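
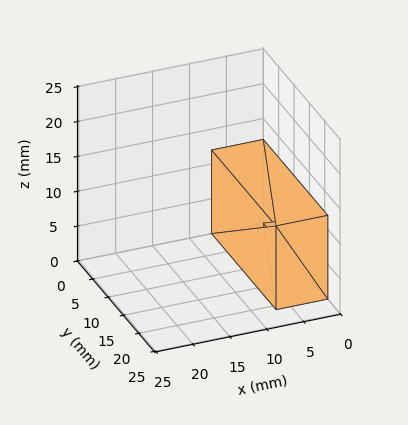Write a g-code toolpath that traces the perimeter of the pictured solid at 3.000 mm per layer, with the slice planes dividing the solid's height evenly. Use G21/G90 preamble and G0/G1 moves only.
Reading the render: the shape is a rectangular box, roughly 7 × 21 mm footprint and 12 mm tall (dimensions read to the nearest mm from the axis ticks). For the g-code, the solid's height is divided into equal slices at the stated Δz and each level perimeter traced with G1 moves after a G0 lift.

; perimeter-only toolpath
G21 ; units = mm
G90 ; absolute positioning
G28 ; home
; layer 1
G0 Z3.000
G0 X0.000 Y0.000
G1 X7.000 Y0.000
G1 X7.000 Y21.000
G1 X0.000 Y21.000
G1 X0.000 Y0.000
; layer 2
G0 Z6.000
G0 X0.000 Y0.000
G1 X7.000 Y0.000
G1 X7.000 Y21.000
G1 X0.000 Y21.000
G1 X0.000 Y0.000
; layer 3
G0 Z9.000
G0 X0.000 Y0.000
G1 X7.000 Y0.000
G1 X7.000 Y21.000
G1 X0.000 Y21.000
G1 X0.000 Y0.000
; layer 4
G0 Z12.000
G0 X0.000 Y0.000
G1 X7.000 Y0.000
G1 X7.000 Y21.000
G1 X0.000 Y21.000
G1 X0.000 Y0.000
M2 ; end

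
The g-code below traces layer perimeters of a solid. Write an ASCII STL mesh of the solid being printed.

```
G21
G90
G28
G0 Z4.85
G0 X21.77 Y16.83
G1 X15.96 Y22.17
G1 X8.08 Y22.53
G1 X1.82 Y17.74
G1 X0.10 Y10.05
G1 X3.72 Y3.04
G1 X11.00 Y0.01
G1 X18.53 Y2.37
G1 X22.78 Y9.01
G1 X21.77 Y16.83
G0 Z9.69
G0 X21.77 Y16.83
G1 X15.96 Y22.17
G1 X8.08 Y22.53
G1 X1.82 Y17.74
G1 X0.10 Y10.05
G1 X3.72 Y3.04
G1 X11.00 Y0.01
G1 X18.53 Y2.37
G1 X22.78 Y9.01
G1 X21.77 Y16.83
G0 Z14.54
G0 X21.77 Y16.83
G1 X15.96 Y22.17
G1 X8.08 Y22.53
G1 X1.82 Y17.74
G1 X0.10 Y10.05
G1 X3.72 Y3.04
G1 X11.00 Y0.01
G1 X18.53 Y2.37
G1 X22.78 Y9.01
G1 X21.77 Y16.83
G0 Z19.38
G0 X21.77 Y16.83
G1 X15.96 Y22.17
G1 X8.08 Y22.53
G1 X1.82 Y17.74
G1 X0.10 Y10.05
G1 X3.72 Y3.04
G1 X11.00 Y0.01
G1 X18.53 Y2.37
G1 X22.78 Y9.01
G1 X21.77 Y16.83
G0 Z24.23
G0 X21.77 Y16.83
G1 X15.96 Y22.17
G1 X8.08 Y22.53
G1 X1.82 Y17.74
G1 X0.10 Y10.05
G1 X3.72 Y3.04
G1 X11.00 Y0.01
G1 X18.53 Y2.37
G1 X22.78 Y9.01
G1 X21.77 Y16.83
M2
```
solid part
  facet normal 0.0000 0.0000 -1.0000
    outer loop
      vertex 8.08 22.53 0.00
      vertex 15.96 22.17 0.00
      vertex 21.77 16.83 0.00
    endloop
  endfacet
  facet normal 0.0000 0.0000 -1.0000
    outer loop
      vertex 1.82 17.74 0.00
      vertex 8.08 22.53 0.00
      vertex 21.77 16.83 0.00
    endloop
  endfacet
  facet normal 0.0000 0.0000 -1.0000
    outer loop
      vertex 0.10 10.05 0.00
      vertex 1.82 17.74 0.00
      vertex 21.77 16.83 0.00
    endloop
  endfacet
  facet normal 0.0000 0.0000 -1.0000
    outer loop
      vertex 3.72 3.04 0.00
      vertex 0.10 10.05 0.00
      vertex 21.77 16.83 0.00
    endloop
  endfacet
  facet normal 0.0000 0.0000 -1.0000
    outer loop
      vertex 11.00 0.01 0.00
      vertex 3.72 3.04 0.00
      vertex 21.77 16.83 0.00
    endloop
  endfacet
  facet normal 0.0000 0.0000 -1.0000
    outer loop
      vertex 18.53 2.37 0.00
      vertex 11.00 0.01 0.00
      vertex 21.77 16.83 0.00
    endloop
  endfacet
  facet normal 0.0000 0.0000 -1.0000
    outer loop
      vertex 22.78 9.01 0.00
      vertex 18.53 2.37 0.00
      vertex 21.77 16.83 0.00
    endloop
  endfacet
  facet normal 0.0000 0.0000 1.0000
    outer loop
      vertex 21.77 16.83 24.23
      vertex 15.96 22.17 24.23
      vertex 8.08 22.53 24.23
    endloop
  endfacet
  facet normal 0.0000 0.0000 1.0000
    outer loop
      vertex 21.77 16.83 24.23
      vertex 8.08 22.53 24.23
      vertex 1.82 17.74 24.23
    endloop
  endfacet
  facet normal 0.0000 0.0000 1.0000
    outer loop
      vertex 21.77 16.83 24.23
      vertex 1.82 17.74 24.23
      vertex 0.10 10.05 24.23
    endloop
  endfacet
  facet normal 0.0000 0.0000 1.0000
    outer loop
      vertex 21.77 16.83 24.23
      vertex 0.10 10.05 24.23
      vertex 3.72 3.04 24.23
    endloop
  endfacet
  facet normal 0.0000 0.0000 1.0000
    outer loop
      vertex 21.77 16.83 24.23
      vertex 3.72 3.04 24.23
      vertex 11.00 0.01 24.23
    endloop
  endfacet
  facet normal 0.0000 0.0000 1.0000
    outer loop
      vertex 21.77 16.83 24.23
      vertex 11.00 0.01 24.23
      vertex 18.53 2.37 24.23
    endloop
  endfacet
  facet normal 0.0000 0.0000 1.0000
    outer loop
      vertex 21.77 16.83 24.23
      vertex 18.53 2.37 24.23
      vertex 22.78 9.01 24.23
    endloop
  endfacet
  facet normal 0.6767 0.7363 0.0000
    outer loop
      vertex 21.77 16.83 0.00
      vertex 15.96 22.17 0.00
      vertex 15.96 22.17 24.23
    endloop
  endfacet
  facet normal 0.6767 0.7363 0.0000
    outer loop
      vertex 21.77 16.83 0.00
      vertex 15.96 22.17 24.23
      vertex 21.77 16.83 24.23
    endloop
  endfacet
  facet normal 0.0456 0.9990 0.0000
    outer loop
      vertex 15.96 22.17 0.00
      vertex 8.08 22.53 0.00
      vertex 8.08 22.53 24.23
    endloop
  endfacet
  facet normal 0.0456 0.9990 0.0000
    outer loop
      vertex 15.96 22.17 0.00
      vertex 8.08 22.53 24.23
      vertex 15.96 22.17 24.23
    endloop
  endfacet
  facet normal -0.6077 0.7942 0.0000
    outer loop
      vertex 8.08 22.53 0.00
      vertex 1.82 17.74 0.00
      vertex 1.82 17.74 24.23
    endloop
  endfacet
  facet normal -0.6077 0.7942 0.0000
    outer loop
      vertex 8.08 22.53 0.00
      vertex 1.82 17.74 24.23
      vertex 8.08 22.53 24.23
    endloop
  endfacet
  facet normal -0.9759 0.2183 0.0000
    outer loop
      vertex 1.82 17.74 0.00
      vertex 0.10 10.05 0.00
      vertex 0.10 10.05 24.23
    endloop
  endfacet
  facet normal -0.9759 0.2183 0.0000
    outer loop
      vertex 1.82 17.74 0.00
      vertex 0.10 10.05 24.23
      vertex 1.82 17.74 24.23
    endloop
  endfacet
  facet normal -0.8885 -0.4588 0.0000
    outer loop
      vertex 0.10 10.05 0.00
      vertex 3.72 3.04 0.00
      vertex 3.72 3.04 24.23
    endloop
  endfacet
  facet normal -0.8885 -0.4588 0.0000
    outer loop
      vertex 0.10 10.05 0.00
      vertex 3.72 3.04 24.23
      vertex 0.10 10.05 24.23
    endloop
  endfacet
  facet normal -0.3843 -0.9232 0.0000
    outer loop
      vertex 3.72 3.04 0.00
      vertex 11.00 0.01 0.00
      vertex 11.00 0.01 24.23
    endloop
  endfacet
  facet normal -0.3843 -0.9232 0.0000
    outer loop
      vertex 3.72 3.04 0.00
      vertex 11.00 0.01 24.23
      vertex 3.72 3.04 24.23
    endloop
  endfacet
  facet normal 0.2991 -0.9542 0.0000
    outer loop
      vertex 11.00 0.01 0.00
      vertex 18.53 2.37 0.00
      vertex 18.53 2.37 24.23
    endloop
  endfacet
  facet normal 0.2991 -0.9542 0.0000
    outer loop
      vertex 11.00 0.01 0.00
      vertex 18.53 2.37 24.23
      vertex 11.00 0.01 24.23
    endloop
  endfacet
  facet normal 0.8422 -0.5391 0.0000
    outer loop
      vertex 18.53 2.37 0.00
      vertex 22.78 9.01 0.00
      vertex 22.78 9.01 24.23
    endloop
  endfacet
  facet normal 0.8422 -0.5391 0.0000
    outer loop
      vertex 18.53 2.37 0.00
      vertex 22.78 9.01 24.23
      vertex 18.53 2.37 24.23
    endloop
  endfacet
  facet normal 0.9918 0.1281 0.0000
    outer loop
      vertex 22.78 9.01 0.00
      vertex 21.77 16.83 0.00
      vertex 21.77 16.83 24.23
    endloop
  endfacet
  facet normal 0.9918 0.1281 0.0000
    outer loop
      vertex 22.78 9.01 0.00
      vertex 21.77 16.83 24.23
      vertex 22.78 9.01 24.23
    endloop
  endfacet
endsolid part

The G0 Z moves step by Δz≈4.85 mm. Every layer's G1 loop is the same polygon, so the solid is a straight extrusion of it from z=0 to z≈24.2. Closing with flat bottom and top caps and triangulating gives 32 facets — a regular 9-sided prism (a cylinder approximated with 9 flat sides), circumscribed radius ≈ 11.5 mm, height ≈ 24.2 mm.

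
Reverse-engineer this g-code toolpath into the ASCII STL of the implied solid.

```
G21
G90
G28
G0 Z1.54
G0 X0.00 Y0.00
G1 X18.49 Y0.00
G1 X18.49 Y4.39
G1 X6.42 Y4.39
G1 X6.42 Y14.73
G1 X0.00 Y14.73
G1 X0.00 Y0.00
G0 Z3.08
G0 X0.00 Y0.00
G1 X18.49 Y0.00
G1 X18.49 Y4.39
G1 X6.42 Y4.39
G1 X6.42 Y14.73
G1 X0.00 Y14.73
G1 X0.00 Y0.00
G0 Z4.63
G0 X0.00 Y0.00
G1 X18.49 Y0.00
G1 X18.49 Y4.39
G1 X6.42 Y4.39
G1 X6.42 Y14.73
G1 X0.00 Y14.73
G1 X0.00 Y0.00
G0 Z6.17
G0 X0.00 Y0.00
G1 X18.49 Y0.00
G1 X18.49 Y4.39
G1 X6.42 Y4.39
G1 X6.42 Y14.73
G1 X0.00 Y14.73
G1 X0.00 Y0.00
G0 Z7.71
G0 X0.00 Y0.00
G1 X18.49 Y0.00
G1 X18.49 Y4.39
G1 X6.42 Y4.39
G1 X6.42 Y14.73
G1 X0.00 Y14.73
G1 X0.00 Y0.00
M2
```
solid part
  facet normal 0.0000 0.0000 -1.0000
    outer loop
      vertex 18.49 4.39 0.00
      vertex 18.49 0.00 0.00
      vertex 0.00 0.00 0.00
    endloop
  endfacet
  facet normal 0.0000 0.0000 -1.0000
    outer loop
      vertex 6.42 4.39 0.00
      vertex 18.49 4.39 0.00
      vertex 0.00 0.00 0.00
    endloop
  endfacet
  facet normal 0.0000 0.0000 -1.0000
    outer loop
      vertex 6.42 14.73 0.00
      vertex 6.42 4.39 0.00
      vertex 0.00 0.00 0.00
    endloop
  endfacet
  facet normal 0.0000 0.0000 -1.0000
    outer loop
      vertex 0.00 14.73 0.00
      vertex 6.42 14.73 0.00
      vertex 0.00 0.00 0.00
    endloop
  endfacet
  facet normal 0.0000 0.0000 1.0000
    outer loop
      vertex 0.00 0.00 7.71
      vertex 18.49 0.00 7.71
      vertex 18.49 4.39 7.71
    endloop
  endfacet
  facet normal 0.0000 0.0000 1.0000
    outer loop
      vertex 0.00 0.00 7.71
      vertex 18.49 4.39 7.71
      vertex 6.42 4.39 7.71
    endloop
  endfacet
  facet normal 0.0000 0.0000 1.0000
    outer loop
      vertex 0.00 0.00 7.71
      vertex 6.42 4.39 7.71
      vertex 6.42 14.73 7.71
    endloop
  endfacet
  facet normal 0.0000 0.0000 1.0000
    outer loop
      vertex 0.00 0.00 7.71
      vertex 6.42 14.73 7.71
      vertex 0.00 14.73 7.71
    endloop
  endfacet
  facet normal 0.0000 -1.0000 0.0000
    outer loop
      vertex 0.00 0.00 0.00
      vertex 18.49 0.00 0.00
      vertex 18.49 0.00 7.71
    endloop
  endfacet
  facet normal 0.0000 -1.0000 0.0000
    outer loop
      vertex 0.00 0.00 0.00
      vertex 18.49 0.00 7.71
      vertex 0.00 0.00 7.71
    endloop
  endfacet
  facet normal 1.0000 0.0000 0.0000
    outer loop
      vertex 18.49 0.00 0.00
      vertex 18.49 4.39 0.00
      vertex 18.49 4.39 7.71
    endloop
  endfacet
  facet normal 1.0000 0.0000 0.0000
    outer loop
      vertex 18.49 0.00 0.00
      vertex 18.49 4.39 7.71
      vertex 18.49 0.00 7.71
    endloop
  endfacet
  facet normal 0.0000 1.0000 0.0000
    outer loop
      vertex 18.49 4.39 0.00
      vertex 6.42 4.39 0.00
      vertex 6.42 4.39 7.71
    endloop
  endfacet
  facet normal 0.0000 1.0000 0.0000
    outer loop
      vertex 18.49 4.39 0.00
      vertex 6.42 4.39 7.71
      vertex 18.49 4.39 7.71
    endloop
  endfacet
  facet normal 1.0000 0.0000 0.0000
    outer loop
      vertex 6.42 4.39 0.00
      vertex 6.42 14.73 0.00
      vertex 6.42 14.73 7.71
    endloop
  endfacet
  facet normal 1.0000 0.0000 0.0000
    outer loop
      vertex 6.42 4.39 0.00
      vertex 6.42 14.73 7.71
      vertex 6.42 4.39 7.71
    endloop
  endfacet
  facet normal 0.0000 1.0000 0.0000
    outer loop
      vertex 6.42 14.73 0.00
      vertex 0.00 14.73 0.00
      vertex 0.00 14.73 7.71
    endloop
  endfacet
  facet normal 0.0000 1.0000 0.0000
    outer loop
      vertex 6.42 14.73 0.00
      vertex 0.00 14.73 7.71
      vertex 6.42 14.73 7.71
    endloop
  endfacet
  facet normal -1.0000 0.0000 0.0000
    outer loop
      vertex 0.00 14.73 0.00
      vertex 0.00 0.00 0.00
      vertex 0.00 0.00 7.71
    endloop
  endfacet
  facet normal -1.0000 0.0000 0.0000
    outer loop
      vertex 0.00 14.73 0.00
      vertex 0.00 0.00 7.71
      vertex 0.00 14.73 7.71
    endloop
  endfacet
endsolid part

The G0 Z moves step by Δz≈1.54 mm. Every layer's G1 loop is the same polygon, so the solid is a straight extrusion of it from z=0 to z≈7.71. Closing with flat bottom and top caps and triangulating gives 20 facets — an L-shaped prism: outer 18.5 × 14.7 mm, arm thicknesses ≈ 4.39 mm (horizontal) and 6.42 mm (vertical), extruded 7.71 mm in z.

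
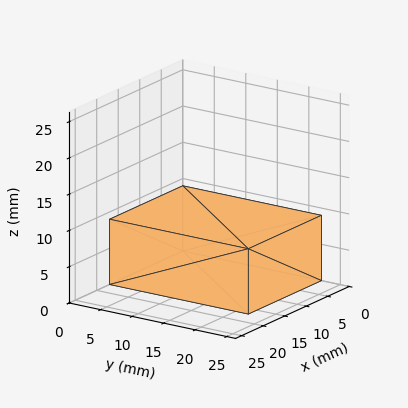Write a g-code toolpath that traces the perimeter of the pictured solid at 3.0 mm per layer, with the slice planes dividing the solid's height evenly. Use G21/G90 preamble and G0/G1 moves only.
Reading the render: the shape is a rectangular box, roughly 17 × 22 mm footprint and 9 mm tall (dimensions read to the nearest mm from the axis ticks). For the g-code, the solid's height is divided into equal slices at the stated Δz and each level perimeter traced with G1 moves after a G0 lift.

; perimeter-only toolpath
G21 ; units = mm
G90 ; absolute positioning
G28 ; home
; layer 1
G0 Z3.0
G0 X0.0 Y0.0
G1 X17.0 Y0.0
G1 X17.0 Y22.0
G1 X0.0 Y22.0
G1 X0.0 Y0.0
; layer 2
G0 Z6.0
G0 X0.0 Y0.0
G1 X17.0 Y0.0
G1 X17.0 Y22.0
G1 X0.0 Y22.0
G1 X0.0 Y0.0
; layer 3
G0 Z9.0
G0 X0.0 Y0.0
G1 X17.0 Y0.0
G1 X17.0 Y22.0
G1 X0.0 Y22.0
G1 X0.0 Y0.0
M2 ; end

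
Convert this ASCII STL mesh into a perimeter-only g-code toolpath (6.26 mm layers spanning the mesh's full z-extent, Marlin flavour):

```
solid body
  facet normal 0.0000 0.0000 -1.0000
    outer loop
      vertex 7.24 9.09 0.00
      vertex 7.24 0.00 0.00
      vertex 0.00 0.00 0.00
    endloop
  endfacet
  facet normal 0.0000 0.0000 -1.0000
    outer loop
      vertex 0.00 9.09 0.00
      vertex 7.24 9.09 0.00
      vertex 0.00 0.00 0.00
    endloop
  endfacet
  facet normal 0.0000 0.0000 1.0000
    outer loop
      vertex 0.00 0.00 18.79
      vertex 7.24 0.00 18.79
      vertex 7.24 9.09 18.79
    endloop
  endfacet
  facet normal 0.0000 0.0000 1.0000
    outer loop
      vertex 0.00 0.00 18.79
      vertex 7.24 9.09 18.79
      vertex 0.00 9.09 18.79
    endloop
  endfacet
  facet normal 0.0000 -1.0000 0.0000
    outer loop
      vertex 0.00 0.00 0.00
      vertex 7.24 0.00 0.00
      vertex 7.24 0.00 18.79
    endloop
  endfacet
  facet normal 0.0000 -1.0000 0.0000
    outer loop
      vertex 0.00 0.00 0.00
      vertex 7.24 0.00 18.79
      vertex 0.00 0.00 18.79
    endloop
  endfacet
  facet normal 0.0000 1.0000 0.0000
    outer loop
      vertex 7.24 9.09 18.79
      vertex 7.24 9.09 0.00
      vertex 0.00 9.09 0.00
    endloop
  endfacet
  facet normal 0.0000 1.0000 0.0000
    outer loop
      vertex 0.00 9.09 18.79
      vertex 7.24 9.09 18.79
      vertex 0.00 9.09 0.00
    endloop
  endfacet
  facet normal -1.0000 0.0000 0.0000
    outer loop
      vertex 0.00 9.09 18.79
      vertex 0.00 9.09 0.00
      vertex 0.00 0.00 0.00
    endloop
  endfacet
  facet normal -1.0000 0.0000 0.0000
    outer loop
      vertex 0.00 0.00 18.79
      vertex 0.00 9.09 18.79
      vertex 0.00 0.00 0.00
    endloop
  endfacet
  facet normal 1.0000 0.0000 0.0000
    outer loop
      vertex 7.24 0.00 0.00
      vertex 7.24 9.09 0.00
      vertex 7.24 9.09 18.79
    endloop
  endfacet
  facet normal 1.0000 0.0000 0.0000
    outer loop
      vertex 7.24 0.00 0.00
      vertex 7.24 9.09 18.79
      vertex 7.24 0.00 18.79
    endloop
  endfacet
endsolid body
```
; perimeter-only toolpath
G21 ; units = mm
G90 ; absolute positioning
G28 ; home
; layer 1
G0 Z6.26
G0 X0.00 Y0.00
G1 X7.24 Y0.00
G1 X7.24 Y9.09
G1 X0.00 Y9.09
G1 X0.00 Y0.00
; layer 2
G0 Z12.53
G0 X0.00 Y0.00
G1 X7.24 Y0.00
G1 X7.24 Y9.09
G1 X0.00 Y9.09
G1 X0.00 Y0.00
; layer 3
G0 Z18.79
G0 X0.00 Y0.00
G1 X7.24 Y0.00
G1 X7.24 Y9.09
G1 X0.00 Y9.09
G1 X0.00 Y0.00
M2 ; end

The solid is a rectangular box, roughly 7.24 × 9.09 mm footprint and 18.8 mm tall. Slicing at Δz = 6.26 mm — 3 equal slices spanning the solid's height, so layer i sits at z = i·h/3 — gives 3 non-empty perimeters. Each is a 4-segment closed polygon; G0 lifts to the layer z and rapids to the start vertex, then G1 traces the edges.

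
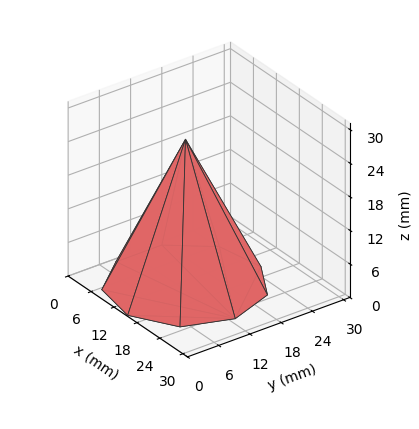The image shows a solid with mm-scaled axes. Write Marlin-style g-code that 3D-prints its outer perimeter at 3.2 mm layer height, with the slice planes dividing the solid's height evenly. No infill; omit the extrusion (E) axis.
Reading the render: the shape is a regular 9-sided pyramid, base circumscribed radius ≈ 13 mm, apex at z ≈ 26 mm (dimensions read to the nearest mm from the axis ticks). For the g-code, the solid's height is divided into equal slices at the stated Δz and each level perimeter traced with G1 moves after a G0 lift.

; perimeter-only toolpath
G21 ; units = mm
G90 ; absolute positioning
G28 ; home
; layer 1
G0 Z3.2
G0 X24.4 Y13.0
G1 X21.8 Y20.3
G1 X15.0 Y24.2
G1 X7.3 Y22.9
G1 X2.3 Y16.8
G1 X2.3 Y9.1
G1 X7.3 Y3.1
G1 X15.0 Y1.8
G1 X21.8 Y5.6
G1 X24.4 Y13.0
; layer 2
G0 Z6.5
G0 X22.8 Y13.0
G1 X20.5 Y19.3
G1 X14.7 Y22.6
G1 X8.1 Y21.5
G1 X3.9 Y16.3
G1 X3.9 Y9.7
G1 X8.1 Y4.5
G1 X14.7 Y3.4
G1 X20.5 Y6.7
G1 X22.8 Y13.0
; layer 3
G0 Z9.8
G0 X21.1 Y13.0
G1 X19.2 Y18.2
G1 X14.4 Y21.0
G1 X8.9 Y20.1
G1 X5.4 Y15.8
G1 X5.4 Y10.2
G1 X8.9 Y5.9
G1 X14.4 Y5.0
G1 X19.2 Y7.8
G1 X21.1 Y13.0
; layer 4
G0 Z13.0
G0 X19.5 Y13.0
G1 X18.0 Y17.2
G1 X14.2 Y19.4
G1 X9.8 Y18.6
G1 X6.9 Y15.2
G1 X6.9 Y10.8
G1 X9.8 Y7.3
G1 X14.2 Y6.6
G1 X18.0 Y8.8
G1 X19.5 Y13.0
; layer 5
G0 Z16.2
G0 X17.9 Y13.0
G1 X16.8 Y16.1
G1 X13.9 Y17.8
G1 X10.6 Y17.2
G1 X8.4 Y14.6
G1 X8.4 Y11.3
G1 X10.6 Y8.8
G1 X13.9 Y8.2
G1 X16.8 Y9.8
G1 X17.9 Y13.0
; layer 6
G0 Z19.5
G0 X16.2 Y13.0
G1 X15.5 Y15.1
G1 X13.6 Y16.2
G1 X11.4 Y15.8
G1 X9.9 Y14.1
G1 X9.9 Y11.9
G1 X11.4 Y10.2
G1 X13.6 Y9.8
G1 X15.5 Y10.9
G1 X16.2 Y13.0
; layer 7
G0 Z22.8
G0 X14.6 Y13.0
G1 X14.2 Y14.1
G1 X13.3 Y14.6
G1 X12.2 Y14.4
G1 X11.5 Y13.6
G1 X11.5 Y12.4
G1 X12.2 Y11.6
G1 X13.3 Y11.4
G1 X14.2 Y11.9
G1 X14.6 Y13.0
M2 ; end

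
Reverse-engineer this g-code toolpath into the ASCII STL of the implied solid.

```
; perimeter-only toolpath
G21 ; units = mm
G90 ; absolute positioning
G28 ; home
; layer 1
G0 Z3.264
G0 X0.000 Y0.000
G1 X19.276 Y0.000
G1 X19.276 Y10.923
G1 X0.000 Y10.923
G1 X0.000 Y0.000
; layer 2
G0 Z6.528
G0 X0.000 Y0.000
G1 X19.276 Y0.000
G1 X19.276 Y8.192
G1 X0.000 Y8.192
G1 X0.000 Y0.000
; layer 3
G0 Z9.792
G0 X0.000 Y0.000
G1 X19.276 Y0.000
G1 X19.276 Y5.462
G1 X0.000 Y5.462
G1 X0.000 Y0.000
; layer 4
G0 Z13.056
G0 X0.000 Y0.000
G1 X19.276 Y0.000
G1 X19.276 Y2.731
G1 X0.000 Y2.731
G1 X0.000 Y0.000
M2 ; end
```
solid part
  facet normal 0.0000 0.0000 -1.0000
    outer loop
      vertex 19.276 13.654 0.000
      vertex 19.276 0.000 0.000
      vertex 0.000 0.000 0.000
    endloop
  endfacet
  facet normal 0.0000 0.0000 -1.0000
    outer loop
      vertex 0.000 13.654 0.000
      vertex 19.276 13.654 0.000
      vertex 0.000 0.000 0.000
    endloop
  endfacet
  facet normal 0.0000 -1.0000 0.0000
    outer loop
      vertex 0.000 0.000 0.000
      vertex 19.276 0.000 0.000
      vertex 19.276 0.000 16.320
    endloop
  endfacet
  facet normal 0.0000 -1.0000 0.0000
    outer loop
      vertex 0.000 0.000 0.000
      vertex 19.276 0.000 16.320
      vertex 0.000 0.000 16.320
    endloop
  endfacet
  facet normal 0.0000 0.7670 0.6417
    outer loop
      vertex 0.000 0.000 16.320
      vertex 19.276 0.000 16.320
      vertex 19.276 13.654 0.000
    endloop
  endfacet
  facet normal 0.0000 0.7670 0.6417
    outer loop
      vertex 0.000 0.000 16.320
      vertex 19.276 13.654 0.000
      vertex 0.000 13.654 0.000
    endloop
  endfacet
  facet normal -1.0000 0.0000 0.0000
    outer loop
      vertex 0.000 0.000 16.320
      vertex 0.000 13.654 0.000
      vertex 0.000 0.000 0.000
    endloop
  endfacet
  facet normal 1.0000 0.0000 0.0000
    outer loop
      vertex 19.276 0.000 0.000
      vertex 19.276 13.654 0.000
      vertex 19.276 0.000 16.320
    endloop
  endfacet
endsolid part

The G0 Z moves step by Δz≈3.264 mm. The G1 loops shrink linearly with z, so the solid tapers from its base footprint up to z≈16.3. Closing with a flat bottom cap and the tapered top and triangulating gives 8 facets — a wedge (ramp): 19.3 × 13.7 mm base, rising to 16.3 mm along the y=0 edge and sloping linearly to z=0 at y=13.7.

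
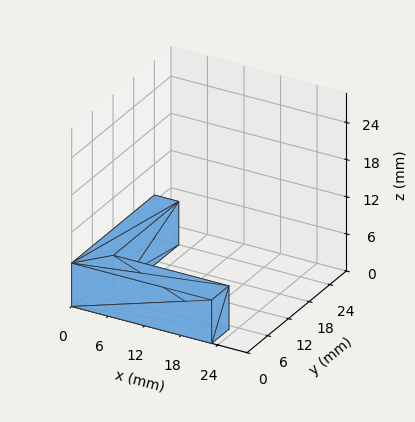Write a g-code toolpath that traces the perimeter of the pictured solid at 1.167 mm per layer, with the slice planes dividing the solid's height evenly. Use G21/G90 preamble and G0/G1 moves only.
Reading the render: the shape is an L-shaped prism: outer 23 × 24 mm, arm thicknesses ≈ 5 mm (horizontal) and 4 mm (vertical), extruded 7 mm in z (dimensions read to the nearest mm from the axis ticks). For the g-code, the solid's height is divided into equal slices at the stated Δz and each level perimeter traced with G1 moves after a G0 lift.

; perimeter-only toolpath
G21 ; units = mm
G90 ; absolute positioning
G28 ; home
; layer 1
G0 Z1.167
G0 X0.000 Y0.000
G1 X23.000 Y0.000
G1 X23.000 Y5.000
G1 X4.000 Y5.000
G1 X4.000 Y24.000
G1 X0.000 Y24.000
G1 X0.000 Y0.000
; layer 2
G0 Z2.333
G0 X0.000 Y0.000
G1 X23.000 Y0.000
G1 X23.000 Y5.000
G1 X4.000 Y5.000
G1 X4.000 Y24.000
G1 X0.000 Y24.000
G1 X0.000 Y0.000
; layer 3
G0 Z3.500
G0 X0.000 Y0.000
G1 X23.000 Y0.000
G1 X23.000 Y5.000
G1 X4.000 Y5.000
G1 X4.000 Y24.000
G1 X0.000 Y24.000
G1 X0.000 Y0.000
; layer 4
G0 Z4.667
G0 X0.000 Y0.000
G1 X23.000 Y0.000
G1 X23.000 Y5.000
G1 X4.000 Y5.000
G1 X4.000 Y24.000
G1 X0.000 Y24.000
G1 X0.000 Y0.000
; layer 5
G0 Z5.833
G0 X0.000 Y0.000
G1 X23.000 Y0.000
G1 X23.000 Y5.000
G1 X4.000 Y5.000
G1 X4.000 Y24.000
G1 X0.000 Y24.000
G1 X0.000 Y0.000
; layer 6
G0 Z7.000
G0 X0.000 Y0.000
G1 X23.000 Y0.000
G1 X23.000 Y5.000
G1 X4.000 Y5.000
G1 X4.000 Y24.000
G1 X0.000 Y24.000
G1 X0.000 Y0.000
M2 ; end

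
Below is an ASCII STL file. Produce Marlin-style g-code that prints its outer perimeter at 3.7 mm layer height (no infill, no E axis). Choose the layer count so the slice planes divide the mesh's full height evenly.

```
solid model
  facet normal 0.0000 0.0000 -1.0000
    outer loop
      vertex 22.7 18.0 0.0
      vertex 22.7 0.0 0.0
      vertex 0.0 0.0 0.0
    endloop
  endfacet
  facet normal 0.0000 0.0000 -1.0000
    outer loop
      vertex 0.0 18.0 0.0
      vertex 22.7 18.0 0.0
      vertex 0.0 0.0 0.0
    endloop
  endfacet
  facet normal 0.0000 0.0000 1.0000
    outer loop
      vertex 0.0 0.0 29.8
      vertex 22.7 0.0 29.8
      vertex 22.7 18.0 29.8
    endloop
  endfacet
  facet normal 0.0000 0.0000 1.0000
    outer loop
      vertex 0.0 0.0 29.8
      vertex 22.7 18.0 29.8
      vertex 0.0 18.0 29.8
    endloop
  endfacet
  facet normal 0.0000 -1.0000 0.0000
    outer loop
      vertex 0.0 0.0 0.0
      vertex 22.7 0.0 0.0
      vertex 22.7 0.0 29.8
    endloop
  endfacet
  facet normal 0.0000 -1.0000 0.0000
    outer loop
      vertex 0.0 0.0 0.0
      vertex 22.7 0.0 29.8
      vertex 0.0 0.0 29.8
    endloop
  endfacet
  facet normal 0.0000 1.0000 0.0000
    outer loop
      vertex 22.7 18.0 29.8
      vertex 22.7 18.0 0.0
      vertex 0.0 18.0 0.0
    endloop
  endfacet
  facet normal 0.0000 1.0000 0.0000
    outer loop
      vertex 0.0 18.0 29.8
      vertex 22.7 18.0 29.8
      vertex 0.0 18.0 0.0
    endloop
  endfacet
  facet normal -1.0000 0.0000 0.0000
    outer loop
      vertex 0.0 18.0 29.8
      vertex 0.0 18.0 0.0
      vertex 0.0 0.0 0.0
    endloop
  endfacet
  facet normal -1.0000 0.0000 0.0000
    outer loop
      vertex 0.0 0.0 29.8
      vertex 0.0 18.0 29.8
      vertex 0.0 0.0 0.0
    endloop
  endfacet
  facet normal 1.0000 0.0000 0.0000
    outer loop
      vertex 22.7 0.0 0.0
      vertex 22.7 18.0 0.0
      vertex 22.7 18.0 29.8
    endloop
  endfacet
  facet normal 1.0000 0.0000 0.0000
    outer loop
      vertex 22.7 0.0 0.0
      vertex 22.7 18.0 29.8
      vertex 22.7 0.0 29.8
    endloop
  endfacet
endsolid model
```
; perimeter-only toolpath
G21 ; units = mm
G90 ; absolute positioning
G28 ; home
; layer 1
G0 Z3.7
G0 X0.0 Y0.0
G1 X22.7 Y0.0
G1 X22.7 Y18.0
G1 X0.0 Y18.0
G1 X0.0 Y0.0
; layer 2
G0 Z7.5
G0 X0.0 Y0.0
G1 X22.7 Y0.0
G1 X22.7 Y18.0
G1 X0.0 Y18.0
G1 X0.0 Y0.0
; layer 3
G0 Z11.2
G0 X0.0 Y0.0
G1 X22.7 Y0.0
G1 X22.7 Y18.0
G1 X0.0 Y18.0
G1 X0.0 Y0.0
; layer 4
G0 Z14.9
G0 X0.0 Y0.0
G1 X22.7 Y0.0
G1 X22.7 Y18.0
G1 X0.0 Y18.0
G1 X0.0 Y0.0
; layer 5
G0 Z18.6
G0 X0.0 Y0.0
G1 X22.7 Y0.0
G1 X22.7 Y18.0
G1 X0.0 Y18.0
G1 X0.0 Y0.0
; layer 6
G0 Z22.4
G0 X0.0 Y0.0
G1 X22.7 Y0.0
G1 X22.7 Y18.0
G1 X0.0 Y18.0
G1 X0.0 Y0.0
; layer 7
G0 Z26.1
G0 X0.0 Y0.0
G1 X22.7 Y0.0
G1 X22.7 Y18.0
G1 X0.0 Y18.0
G1 X0.0 Y0.0
; layer 8
G0 Z29.8
G0 X0.0 Y0.0
G1 X22.7 Y0.0
G1 X22.7 Y18.0
G1 X0.0 Y18.0
G1 X0.0 Y0.0
M2 ; end

The solid is a rectangular box, roughly 22.7 × 18 mm footprint and 29.8 mm tall. Slicing at Δz = 3.7 mm — 8 equal slices spanning the solid's height, so layer i sits at z = i·h/8 — gives 8 non-empty perimeters. Each is a 4-segment closed polygon; G0 lifts to the layer z and rapids to the start vertex, then G1 traces the edges.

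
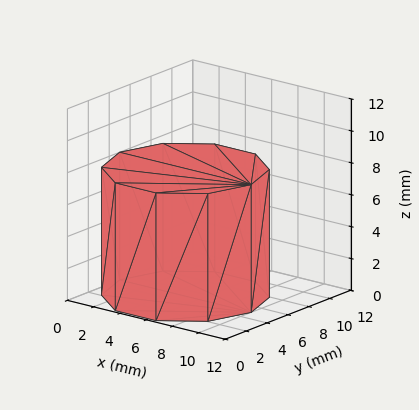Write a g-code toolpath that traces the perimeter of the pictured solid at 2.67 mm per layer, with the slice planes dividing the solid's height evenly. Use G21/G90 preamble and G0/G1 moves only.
Reading the render: the shape is a regular 10-sided prism (a cylinder approximated with 10 flat sides), circumscribed radius ≈ 5 mm, height ≈ 8 mm (dimensions read to the nearest mm from the axis ticks). For the g-code, the solid's height is divided into equal slices at the stated Δz and each level perimeter traced with G1 moves after a G0 lift.

; perimeter-only toolpath
G21 ; units = mm
G90 ; absolute positioning
G28 ; home
; layer 1
G0 Z2.67
G0 X10.00 Y5.00
G1 X9.05 Y7.94
G1 X6.55 Y9.76
G1 X3.45 Y9.76
G1 X0.95 Y7.94
G1 X0.00 Y5.00
G1 X0.95 Y2.06
G1 X3.45 Y0.24
G1 X6.55 Y0.24
G1 X9.05 Y2.06
G1 X10.00 Y5.00
; layer 2
G0 Z5.33
G0 X10.00 Y5.00
G1 X9.05 Y7.94
G1 X6.55 Y9.76
G1 X3.45 Y9.76
G1 X0.95 Y7.94
G1 X0.00 Y5.00
G1 X0.95 Y2.06
G1 X3.45 Y0.24
G1 X6.55 Y0.24
G1 X9.05 Y2.06
G1 X10.00 Y5.00
; layer 3
G0 Z8.00
G0 X10.00 Y5.00
G1 X9.05 Y7.94
G1 X6.55 Y9.76
G1 X3.45 Y9.76
G1 X0.95 Y7.94
G1 X0.00 Y5.00
G1 X0.95 Y2.06
G1 X3.45 Y0.24
G1 X6.55 Y0.24
G1 X9.05 Y2.06
G1 X10.00 Y5.00
M2 ; end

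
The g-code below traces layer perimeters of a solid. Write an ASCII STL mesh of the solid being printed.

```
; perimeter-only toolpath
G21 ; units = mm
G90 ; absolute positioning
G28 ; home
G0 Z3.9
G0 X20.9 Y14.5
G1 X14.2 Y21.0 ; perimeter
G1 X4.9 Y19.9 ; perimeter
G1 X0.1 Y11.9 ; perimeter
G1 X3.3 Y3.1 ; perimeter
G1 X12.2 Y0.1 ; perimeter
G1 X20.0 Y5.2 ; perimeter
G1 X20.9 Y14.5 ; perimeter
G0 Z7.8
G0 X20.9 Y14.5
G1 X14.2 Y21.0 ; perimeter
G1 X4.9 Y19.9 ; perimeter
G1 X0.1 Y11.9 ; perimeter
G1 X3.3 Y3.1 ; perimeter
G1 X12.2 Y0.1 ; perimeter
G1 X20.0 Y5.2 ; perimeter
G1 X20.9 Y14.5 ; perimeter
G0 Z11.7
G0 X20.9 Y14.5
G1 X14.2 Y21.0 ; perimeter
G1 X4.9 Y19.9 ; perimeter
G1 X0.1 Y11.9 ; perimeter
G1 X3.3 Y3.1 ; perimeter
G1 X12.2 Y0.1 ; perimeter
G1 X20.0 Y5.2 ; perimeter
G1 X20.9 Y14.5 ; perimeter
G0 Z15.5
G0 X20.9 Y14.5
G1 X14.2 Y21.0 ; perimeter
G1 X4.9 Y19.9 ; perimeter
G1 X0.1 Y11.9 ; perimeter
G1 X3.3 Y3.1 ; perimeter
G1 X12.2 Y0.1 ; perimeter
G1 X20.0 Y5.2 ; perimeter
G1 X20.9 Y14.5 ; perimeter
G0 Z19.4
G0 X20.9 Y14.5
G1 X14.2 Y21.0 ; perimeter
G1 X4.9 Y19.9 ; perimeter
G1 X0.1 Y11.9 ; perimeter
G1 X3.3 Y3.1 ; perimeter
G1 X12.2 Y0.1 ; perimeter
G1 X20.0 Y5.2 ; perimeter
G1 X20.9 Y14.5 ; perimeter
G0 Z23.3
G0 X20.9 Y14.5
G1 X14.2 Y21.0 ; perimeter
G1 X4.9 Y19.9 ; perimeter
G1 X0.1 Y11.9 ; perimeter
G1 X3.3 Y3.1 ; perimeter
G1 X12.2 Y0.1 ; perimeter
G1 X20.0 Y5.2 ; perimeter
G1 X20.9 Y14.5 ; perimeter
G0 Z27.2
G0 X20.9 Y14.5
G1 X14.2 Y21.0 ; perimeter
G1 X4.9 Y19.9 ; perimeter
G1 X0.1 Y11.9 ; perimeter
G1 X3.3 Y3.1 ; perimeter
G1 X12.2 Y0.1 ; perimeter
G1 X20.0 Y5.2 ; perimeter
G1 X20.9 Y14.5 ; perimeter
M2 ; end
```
solid part
  facet normal 0.0000 0.0000 -1.0000
    outer loop
      vertex 4.9 19.9 0.0
      vertex 14.2 21.0 0.0
      vertex 20.9 14.5 0.0
    endloop
  endfacet
  facet normal 0.0000 0.0000 -1.0000
    outer loop
      vertex 0.1 11.9 0.0
      vertex 4.9 19.9 0.0
      vertex 20.9 14.5 0.0
    endloop
  endfacet
  facet normal 0.0000 0.0000 -1.0000
    outer loop
      vertex 3.3 3.1 0.0
      vertex 0.1 11.9 0.0
      vertex 20.9 14.5 0.0
    endloop
  endfacet
  facet normal 0.0000 0.0000 -1.0000
    outer loop
      vertex 12.2 0.1 0.0
      vertex 3.3 3.1 0.0
      vertex 20.9 14.5 0.0
    endloop
  endfacet
  facet normal 0.0000 0.0000 -1.0000
    outer loop
      vertex 20.0 5.2 0.0
      vertex 12.2 0.1 0.0
      vertex 20.9 14.5 0.0
    endloop
  endfacet
  facet normal 0.0000 0.0000 1.0000
    outer loop
      vertex 20.9 14.5 27.2
      vertex 14.2 21.0 27.2
      vertex 4.9 19.9 27.2
    endloop
  endfacet
  facet normal 0.0000 0.0000 1.0000
    outer loop
      vertex 20.9 14.5 27.2
      vertex 4.9 19.9 27.2
      vertex 0.1 11.9 27.2
    endloop
  endfacet
  facet normal 0.0000 0.0000 1.0000
    outer loop
      vertex 20.9 14.5 27.2
      vertex 0.1 11.9 27.2
      vertex 3.3 3.1 27.2
    endloop
  endfacet
  facet normal 0.0000 0.0000 1.0000
    outer loop
      vertex 20.9 14.5 27.2
      vertex 3.3 3.1 27.2
      vertex 12.2 0.1 27.2
    endloop
  endfacet
  facet normal 0.0000 0.0000 1.0000
    outer loop
      vertex 20.9 14.5 27.2
      vertex 12.2 0.1 27.2
      vertex 20.0 5.2 27.2
    endloop
  endfacet
  facet normal 0.6963 0.7177 0.0000
    outer loop
      vertex 20.9 14.5 0.0
      vertex 14.2 21.0 0.0
      vertex 14.2 21.0 27.2
    endloop
  endfacet
  facet normal 0.6963 0.7177 0.0000
    outer loop
      vertex 20.9 14.5 0.0
      vertex 14.2 21.0 27.2
      vertex 20.9 14.5 27.2
    endloop
  endfacet
  facet normal -0.1175 0.9931 0.0000
    outer loop
      vertex 14.2 21.0 0.0
      vertex 4.9 19.9 0.0
      vertex 4.9 19.9 27.2
    endloop
  endfacet
  facet normal -0.1175 0.9931 0.0000
    outer loop
      vertex 14.2 21.0 0.0
      vertex 4.9 19.9 27.2
      vertex 14.2 21.0 27.2
    endloop
  endfacet
  facet normal -0.8575 0.5145 0.0000
    outer loop
      vertex 4.9 19.9 0.0
      vertex 0.1 11.9 0.0
      vertex 0.1 11.9 27.2
    endloop
  endfacet
  facet normal -0.8575 0.5145 0.0000
    outer loop
      vertex 4.9 19.9 0.0
      vertex 0.1 11.9 27.2
      vertex 4.9 19.9 27.2
    endloop
  endfacet
  facet normal -0.9398 -0.3417 0.0000
    outer loop
      vertex 0.1 11.9 0.0
      vertex 3.3 3.1 0.0
      vertex 3.3 3.1 27.2
    endloop
  endfacet
  facet normal -0.9398 -0.3417 0.0000
    outer loop
      vertex 0.1 11.9 0.0
      vertex 3.3 3.1 27.2
      vertex 0.1 11.9 27.2
    endloop
  endfacet
  facet normal -0.3194 -0.9476 0.0000
    outer loop
      vertex 3.3 3.1 0.0
      vertex 12.2 0.1 0.0
      vertex 12.2 0.1 27.2
    endloop
  endfacet
  facet normal -0.3194 -0.9476 0.0000
    outer loop
      vertex 3.3 3.1 0.0
      vertex 12.2 0.1 27.2
      vertex 3.3 3.1 27.2
    endloop
  endfacet
  facet normal 0.5472 -0.8370 0.0000
    outer loop
      vertex 12.2 0.1 0.0
      vertex 20.0 5.2 0.0
      vertex 20.0 5.2 27.2
    endloop
  endfacet
  facet normal 0.5472 -0.8370 0.0000
    outer loop
      vertex 12.2 0.1 0.0
      vertex 20.0 5.2 27.2
      vertex 12.2 0.1 27.2
    endloop
  endfacet
  facet normal 0.9954 -0.0963 0.0000
    outer loop
      vertex 20.0 5.2 0.0
      vertex 20.9 14.5 0.0
      vertex 20.9 14.5 27.2
    endloop
  endfacet
  facet normal 0.9954 -0.0963 0.0000
    outer loop
      vertex 20.0 5.2 0.0
      vertex 20.9 14.5 27.2
      vertex 20.0 5.2 27.2
    endloop
  endfacet
endsolid part

The G0 Z moves step by Δz≈3.9 mm. Every layer's G1 loop is the same polygon, so the solid is a straight extrusion of it from z=0 to z≈27.2. Closing with flat bottom and top caps and triangulating gives 24 facets — a regular 7-sided prism (a cylinder approximated with 7 flat sides), circumscribed radius ≈ 10.8 mm, height ≈ 27.2 mm.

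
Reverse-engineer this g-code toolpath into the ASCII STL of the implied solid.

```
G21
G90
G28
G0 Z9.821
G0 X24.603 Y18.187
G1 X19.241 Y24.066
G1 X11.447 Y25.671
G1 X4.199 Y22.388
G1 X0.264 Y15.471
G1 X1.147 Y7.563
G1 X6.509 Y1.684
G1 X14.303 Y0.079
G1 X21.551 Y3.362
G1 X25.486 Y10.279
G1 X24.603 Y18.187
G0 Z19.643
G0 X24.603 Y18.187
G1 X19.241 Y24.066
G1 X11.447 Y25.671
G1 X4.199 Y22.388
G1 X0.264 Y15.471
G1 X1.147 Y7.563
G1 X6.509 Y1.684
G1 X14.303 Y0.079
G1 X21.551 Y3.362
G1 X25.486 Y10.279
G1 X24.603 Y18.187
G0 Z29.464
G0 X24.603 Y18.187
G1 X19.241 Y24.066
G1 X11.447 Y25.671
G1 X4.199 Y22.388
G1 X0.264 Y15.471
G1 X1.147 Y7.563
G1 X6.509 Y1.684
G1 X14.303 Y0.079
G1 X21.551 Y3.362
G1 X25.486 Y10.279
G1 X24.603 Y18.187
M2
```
solid part
  facet normal 0.0000 0.0000 -1.0000
    outer loop
      vertex 11.447 25.671 0.000
      vertex 19.241 24.066 0.000
      vertex 24.603 18.187 0.000
    endloop
  endfacet
  facet normal 0.0000 0.0000 -1.0000
    outer loop
      vertex 4.199 22.388 0.000
      vertex 11.447 25.671 0.000
      vertex 24.603 18.187 0.000
    endloop
  endfacet
  facet normal 0.0000 0.0000 -1.0000
    outer loop
      vertex 0.264 15.471 0.000
      vertex 4.199 22.388 0.000
      vertex 24.603 18.187 0.000
    endloop
  endfacet
  facet normal 0.0000 0.0000 -1.0000
    outer loop
      vertex 1.147 7.563 0.000
      vertex 0.264 15.471 0.000
      vertex 24.603 18.187 0.000
    endloop
  endfacet
  facet normal 0.0000 0.0000 -1.0000
    outer loop
      vertex 6.509 1.684 0.000
      vertex 1.147 7.563 0.000
      vertex 24.603 18.187 0.000
    endloop
  endfacet
  facet normal 0.0000 0.0000 -1.0000
    outer loop
      vertex 14.303 0.079 0.000
      vertex 6.509 1.684 0.000
      vertex 24.603 18.187 0.000
    endloop
  endfacet
  facet normal 0.0000 0.0000 -1.0000
    outer loop
      vertex 21.551 3.362 0.000
      vertex 14.303 0.079 0.000
      vertex 24.603 18.187 0.000
    endloop
  endfacet
  facet normal 0.0000 0.0000 -1.0000
    outer loop
      vertex 25.486 10.279 0.000
      vertex 21.551 3.362 0.000
      vertex 24.603 18.187 0.000
    endloop
  endfacet
  facet normal 0.0000 0.0000 1.0000
    outer loop
      vertex 24.603 18.187 29.464
      vertex 19.241 24.066 29.464
      vertex 11.447 25.671 29.464
    endloop
  endfacet
  facet normal 0.0000 0.0000 1.0000
    outer loop
      vertex 24.603 18.187 29.464
      vertex 11.447 25.671 29.464
      vertex 4.199 22.388 29.464
    endloop
  endfacet
  facet normal 0.0000 0.0000 1.0000
    outer loop
      vertex 24.603 18.187 29.464
      vertex 4.199 22.388 29.464
      vertex 0.264 15.471 29.464
    endloop
  endfacet
  facet normal 0.0000 0.0000 1.0000
    outer loop
      vertex 24.603 18.187 29.464
      vertex 0.264 15.471 29.464
      vertex 1.147 7.563 29.464
    endloop
  endfacet
  facet normal 0.0000 0.0000 1.0000
    outer loop
      vertex 24.603 18.187 29.464
      vertex 1.147 7.563 29.464
      vertex 6.509 1.684 29.464
    endloop
  endfacet
  facet normal 0.0000 0.0000 1.0000
    outer loop
      vertex 24.603 18.187 29.464
      vertex 6.509 1.684 29.464
      vertex 14.303 0.079 29.464
    endloop
  endfacet
  facet normal 0.0000 0.0000 1.0000
    outer loop
      vertex 24.603 18.187 29.464
      vertex 14.303 0.079 29.464
      vertex 21.551 3.362 29.464
    endloop
  endfacet
  facet normal 0.0000 0.0000 1.0000
    outer loop
      vertex 24.603 18.187 29.464
      vertex 21.551 3.362 29.464
      vertex 25.486 10.279 29.464
    endloop
  endfacet
  facet normal 0.7388 0.6739 0.0000
    outer loop
      vertex 24.603 18.187 0.000
      vertex 19.241 24.066 0.000
      vertex 19.241 24.066 29.464
    endloop
  endfacet
  facet normal 0.7388 0.6739 0.0000
    outer loop
      vertex 24.603 18.187 0.000
      vertex 19.241 24.066 29.464
      vertex 24.603 18.187 29.464
    endloop
  endfacet
  facet normal 0.2017 0.9794 0.0000
    outer loop
      vertex 19.241 24.066 0.000
      vertex 11.447 25.671 0.000
      vertex 11.447 25.671 29.464
    endloop
  endfacet
  facet normal 0.2017 0.9794 0.0000
    outer loop
      vertex 19.241 24.066 0.000
      vertex 11.447 25.671 29.464
      vertex 19.241 24.066 29.464
    endloop
  endfacet
  facet normal -0.4126 0.9109 0.0000
    outer loop
      vertex 11.447 25.671 0.000
      vertex 4.199 22.388 0.000
      vertex 4.199 22.388 29.464
    endloop
  endfacet
  facet normal -0.4126 0.9109 0.0000
    outer loop
      vertex 11.447 25.671 0.000
      vertex 4.199 22.388 29.464
      vertex 11.447 25.671 29.464
    endloop
  endfacet
  facet normal -0.8692 0.4945 0.0000
    outer loop
      vertex 4.199 22.388 0.000
      vertex 0.264 15.471 0.000
      vertex 0.264 15.471 29.464
    endloop
  endfacet
  facet normal -0.8692 0.4945 0.0000
    outer loop
      vertex 4.199 22.388 0.000
      vertex 0.264 15.471 29.464
      vertex 4.199 22.388 29.464
    endloop
  endfacet
  facet normal -0.9938 -0.1110 0.0000
    outer loop
      vertex 0.264 15.471 0.000
      vertex 1.147 7.563 0.000
      vertex 1.147 7.563 29.464
    endloop
  endfacet
  facet normal -0.9938 -0.1110 0.0000
    outer loop
      vertex 0.264 15.471 0.000
      vertex 1.147 7.563 29.464
      vertex 0.264 15.471 29.464
    endloop
  endfacet
  facet normal -0.7388 -0.6739 0.0000
    outer loop
      vertex 1.147 7.563 0.000
      vertex 6.509 1.684 0.000
      vertex 6.509 1.684 29.464
    endloop
  endfacet
  facet normal -0.7388 -0.6739 0.0000
    outer loop
      vertex 1.147 7.563 0.000
      vertex 6.509 1.684 29.464
      vertex 1.147 7.563 29.464
    endloop
  endfacet
  facet normal -0.2017 -0.9794 0.0000
    outer loop
      vertex 6.509 1.684 0.000
      vertex 14.303 0.079 0.000
      vertex 14.303 0.079 29.464
    endloop
  endfacet
  facet normal -0.2017 -0.9794 0.0000
    outer loop
      vertex 6.509 1.684 0.000
      vertex 14.303 0.079 29.464
      vertex 6.509 1.684 29.464
    endloop
  endfacet
  facet normal 0.4126 -0.9109 0.0000
    outer loop
      vertex 14.303 0.079 0.000
      vertex 21.551 3.362 0.000
      vertex 21.551 3.362 29.464
    endloop
  endfacet
  facet normal 0.4126 -0.9109 0.0000
    outer loop
      vertex 14.303 0.079 0.000
      vertex 21.551 3.362 29.464
      vertex 14.303 0.079 29.464
    endloop
  endfacet
  facet normal 0.8692 -0.4945 0.0000
    outer loop
      vertex 21.551 3.362 0.000
      vertex 25.486 10.279 0.000
      vertex 25.486 10.279 29.464
    endloop
  endfacet
  facet normal 0.8692 -0.4945 0.0000
    outer loop
      vertex 21.551 3.362 0.000
      vertex 25.486 10.279 29.464
      vertex 21.551 3.362 29.464
    endloop
  endfacet
  facet normal 0.9938 0.1110 0.0000
    outer loop
      vertex 25.486 10.279 0.000
      vertex 24.603 18.187 0.000
      vertex 24.603 18.187 29.464
    endloop
  endfacet
  facet normal 0.9938 0.1110 0.0000
    outer loop
      vertex 25.486 10.279 0.000
      vertex 24.603 18.187 29.464
      vertex 25.486 10.279 29.464
    endloop
  endfacet
endsolid part

The G0 Z moves step by Δz≈9.821 mm. Every layer's G1 loop is the same polygon, so the solid is a straight extrusion of it from z=0 to z≈29.5. Closing with flat bottom and top caps and triangulating gives 36 facets — a regular 10-sided prism (a cylinder approximated with 10 flat sides), circumscribed radius ≈ 12.9 mm, height ≈ 29.5 mm.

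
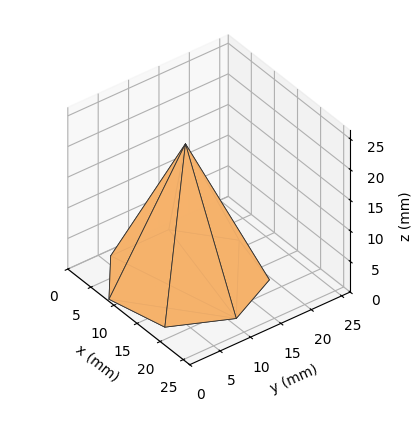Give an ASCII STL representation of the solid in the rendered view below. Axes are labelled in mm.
Reading the render: the shape is a regular 7-sided pyramid, base circumscribed radius ≈ 11 mm, apex at z ≈ 22 mm (dimensions read to the nearest mm from the axis ticks). For the STL, each face is triangulated and given an outward normal.

solid part
  facet normal 0.0000 0.0000 -1.0000
    outer loop
      vertex 8.55 21.72 0.00
      vertex 17.86 19.60 0.00
      vertex 22.00 11.00 0.00
    endloop
  endfacet
  facet normal 0.0000 0.0000 -1.0000
    outer loop
      vertex 1.09 15.77 0.00
      vertex 8.55 21.72 0.00
      vertex 22.00 11.00 0.00
    endloop
  endfacet
  facet normal 0.0000 0.0000 -1.0000
    outer loop
      vertex 1.09 6.23 0.00
      vertex 1.09 15.77 0.00
      vertex 22.00 11.00 0.00
    endloop
  endfacet
  facet normal 0.0000 0.0000 -1.0000
    outer loop
      vertex 8.55 0.28 0.00
      vertex 1.09 6.23 0.00
      vertex 22.00 11.00 0.00
    endloop
  endfacet
  facet normal 0.0000 0.0000 -1.0000
    outer loop
      vertex 17.86 2.40 0.00
      vertex 8.55 0.28 0.00
      vertex 22.00 11.00 0.00
    endloop
  endfacet
  facet normal 0.8215 0.3955 0.4108
    outer loop
      vertex 22.00 11.00 0.00
      vertex 17.86 19.60 0.00
      vertex 11.00 11.00 22.00
    endloop
  endfacet
  facet normal 0.2024 0.8890 0.4107
    outer loop
      vertex 17.86 19.60 0.00
      vertex 8.55 21.72 0.00
      vertex 11.00 11.00 22.00
    endloop
  endfacet
  facet normal -0.5685 0.7128 0.4107
    outer loop
      vertex 8.55 21.72 0.00
      vertex 1.09 15.77 0.00
      vertex 11.00 11.00 22.00
    endloop
  endfacet
  facet normal -0.9118 0.0000 0.4107
    outer loop
      vertex 1.09 15.77 0.00
      vertex 1.09 6.23 0.00
      vertex 11.00 11.00 22.00
    endloop
  endfacet
  facet normal -0.5685 -0.7128 0.4107
    outer loop
      vertex 1.09 6.23 0.00
      vertex 8.55 0.28 0.00
      vertex 11.00 11.00 22.00
    endloop
  endfacet
  facet normal 0.2024 -0.8890 0.4107
    outer loop
      vertex 8.55 0.28 0.00
      vertex 17.86 2.40 0.00
      vertex 11.00 11.00 22.00
    endloop
  endfacet
  facet normal 0.8215 -0.3955 0.4108
    outer loop
      vertex 17.86 2.40 0.00
      vertex 22.00 11.00 0.00
      vertex 11.00 11.00 22.00
    endloop
  endfacet
endsolid part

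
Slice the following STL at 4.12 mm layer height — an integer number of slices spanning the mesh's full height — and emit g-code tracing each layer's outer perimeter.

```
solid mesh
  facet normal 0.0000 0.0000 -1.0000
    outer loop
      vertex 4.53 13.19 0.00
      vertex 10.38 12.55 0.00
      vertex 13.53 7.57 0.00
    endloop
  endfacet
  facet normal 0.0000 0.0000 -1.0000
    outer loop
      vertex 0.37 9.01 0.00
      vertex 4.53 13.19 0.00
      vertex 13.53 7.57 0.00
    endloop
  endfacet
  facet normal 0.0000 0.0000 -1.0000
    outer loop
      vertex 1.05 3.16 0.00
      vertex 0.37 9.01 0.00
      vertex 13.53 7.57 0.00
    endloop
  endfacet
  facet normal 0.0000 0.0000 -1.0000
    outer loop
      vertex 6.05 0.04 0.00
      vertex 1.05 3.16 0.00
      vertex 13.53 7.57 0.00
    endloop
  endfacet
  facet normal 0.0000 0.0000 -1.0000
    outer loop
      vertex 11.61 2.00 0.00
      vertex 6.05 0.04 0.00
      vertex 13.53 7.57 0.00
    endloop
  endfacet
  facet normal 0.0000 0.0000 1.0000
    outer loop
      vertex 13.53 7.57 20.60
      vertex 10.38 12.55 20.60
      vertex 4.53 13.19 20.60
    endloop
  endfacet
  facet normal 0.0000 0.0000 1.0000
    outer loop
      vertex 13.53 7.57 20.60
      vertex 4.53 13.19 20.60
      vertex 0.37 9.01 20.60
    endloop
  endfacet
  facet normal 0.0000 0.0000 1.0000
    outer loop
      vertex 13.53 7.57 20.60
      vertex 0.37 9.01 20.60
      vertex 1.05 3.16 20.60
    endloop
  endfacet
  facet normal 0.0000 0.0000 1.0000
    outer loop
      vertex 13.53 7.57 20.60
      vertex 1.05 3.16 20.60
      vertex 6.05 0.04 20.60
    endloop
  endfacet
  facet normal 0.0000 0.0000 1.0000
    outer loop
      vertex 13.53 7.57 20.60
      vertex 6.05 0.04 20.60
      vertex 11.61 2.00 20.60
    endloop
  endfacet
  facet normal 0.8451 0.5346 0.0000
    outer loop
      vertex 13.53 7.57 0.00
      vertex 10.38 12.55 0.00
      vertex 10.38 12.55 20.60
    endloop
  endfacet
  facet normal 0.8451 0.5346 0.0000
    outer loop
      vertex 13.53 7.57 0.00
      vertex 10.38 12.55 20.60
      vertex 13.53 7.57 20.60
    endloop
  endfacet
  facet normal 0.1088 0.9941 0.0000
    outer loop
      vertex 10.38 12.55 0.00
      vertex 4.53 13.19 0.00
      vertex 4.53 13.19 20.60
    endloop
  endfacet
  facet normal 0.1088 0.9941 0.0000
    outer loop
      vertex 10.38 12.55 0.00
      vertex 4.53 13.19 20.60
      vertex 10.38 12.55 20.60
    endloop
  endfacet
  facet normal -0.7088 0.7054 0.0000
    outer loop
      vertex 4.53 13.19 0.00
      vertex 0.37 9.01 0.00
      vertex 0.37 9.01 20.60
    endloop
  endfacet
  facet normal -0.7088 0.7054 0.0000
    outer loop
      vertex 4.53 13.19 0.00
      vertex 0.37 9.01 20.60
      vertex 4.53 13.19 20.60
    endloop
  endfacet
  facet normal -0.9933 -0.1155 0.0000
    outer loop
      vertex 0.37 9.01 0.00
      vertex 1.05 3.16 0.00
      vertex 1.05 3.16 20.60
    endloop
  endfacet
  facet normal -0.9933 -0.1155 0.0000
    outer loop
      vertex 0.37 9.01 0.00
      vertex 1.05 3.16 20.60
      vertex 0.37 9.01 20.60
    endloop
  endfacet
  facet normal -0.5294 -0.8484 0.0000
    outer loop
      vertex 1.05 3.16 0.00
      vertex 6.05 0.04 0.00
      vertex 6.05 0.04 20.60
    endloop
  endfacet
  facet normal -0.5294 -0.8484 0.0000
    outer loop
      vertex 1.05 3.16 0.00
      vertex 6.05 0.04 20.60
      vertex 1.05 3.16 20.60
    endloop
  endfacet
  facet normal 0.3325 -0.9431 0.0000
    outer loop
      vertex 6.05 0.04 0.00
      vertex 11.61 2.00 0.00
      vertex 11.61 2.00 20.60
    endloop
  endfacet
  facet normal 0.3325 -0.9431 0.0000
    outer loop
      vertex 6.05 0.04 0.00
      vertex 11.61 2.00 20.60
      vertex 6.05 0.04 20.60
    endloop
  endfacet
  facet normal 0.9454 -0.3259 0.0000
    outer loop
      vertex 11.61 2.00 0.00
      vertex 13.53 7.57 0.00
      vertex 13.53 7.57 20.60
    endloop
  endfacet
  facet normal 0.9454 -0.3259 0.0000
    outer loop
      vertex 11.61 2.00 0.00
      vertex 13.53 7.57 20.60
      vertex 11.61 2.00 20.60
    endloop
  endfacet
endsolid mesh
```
; perimeter-only toolpath
G21 ; units = mm
G90 ; absolute positioning
G28 ; home
; layer 1
G0 Z4.12
G0 X13.53 Y7.57
G1 X10.38 Y12.55
G1 X4.53 Y13.19
G1 X0.37 Y9.01
G1 X1.05 Y3.16
G1 X6.05 Y0.04
G1 X11.61 Y2.00
G1 X13.53 Y7.57
; layer 2
G0 Z8.24
G0 X13.53 Y7.57
G1 X10.38 Y12.55
G1 X4.53 Y13.19
G1 X0.37 Y9.01
G1 X1.05 Y3.16
G1 X6.05 Y0.04
G1 X11.61 Y2.00
G1 X13.53 Y7.57
; layer 3
G0 Z12.36
G0 X13.53 Y7.57
G1 X10.38 Y12.55
G1 X4.53 Y13.19
G1 X0.37 Y9.01
G1 X1.05 Y3.16
G1 X6.05 Y0.04
G1 X11.61 Y2.00
G1 X13.53 Y7.57
; layer 4
G0 Z16.48
G0 X13.53 Y7.57
G1 X10.38 Y12.55
G1 X4.53 Y13.19
G1 X0.37 Y9.01
G1 X1.05 Y3.16
G1 X6.05 Y0.04
G1 X11.61 Y2.00
G1 X13.53 Y7.57
; layer 5
G0 Z20.60
G0 X13.53 Y7.57
G1 X10.38 Y12.55
G1 X4.53 Y13.19
G1 X0.37 Y9.01
G1 X1.05 Y3.16
G1 X6.05 Y0.04
G1 X11.61 Y2.00
G1 X13.53 Y7.57
M2 ; end

The solid is a regular 7-sided prism (a cylinder approximated with 7 flat sides), circumscribed radius ≈ 6.79 mm, height ≈ 20.6 mm. Slicing at Δz = 4.12 mm — 5 equal slices spanning the solid's height, so layer i sits at z = i·h/5 — gives 5 non-empty perimeters. Each is a 7-segment closed polygon; G0 lifts to the layer z and rapids to the start vertex, then G1 traces the edges.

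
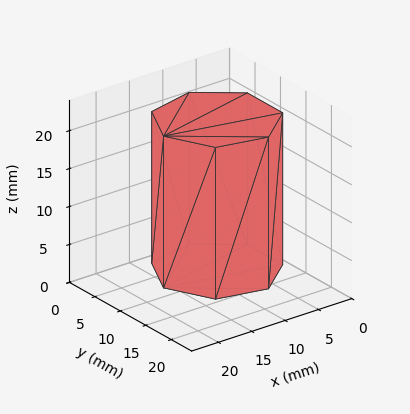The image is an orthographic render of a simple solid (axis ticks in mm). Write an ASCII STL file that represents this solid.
Reading the render: the shape is a regular 7-sided prism (a cylinder approximated with 7 flat sides), circumscribed radius ≈ 8 mm, height ≈ 20 mm (dimensions read to the nearest mm from the axis ticks). For the STL, each face is triangulated and given an outward normal.

solid part
  facet normal 0.0000 0.0000 -1.0000
    outer loop
      vertex 6.220 15.799 0.000
      vertex 12.988 14.255 0.000
      vertex 16.000 8.000 0.000
    endloop
  endfacet
  facet normal 0.0000 0.0000 -1.0000
    outer loop
      vertex 0.792 11.471 0.000
      vertex 6.220 15.799 0.000
      vertex 16.000 8.000 0.000
    endloop
  endfacet
  facet normal 0.0000 0.0000 -1.0000
    outer loop
      vertex 0.792 4.529 0.000
      vertex 0.792 11.471 0.000
      vertex 16.000 8.000 0.000
    endloop
  endfacet
  facet normal 0.0000 0.0000 -1.0000
    outer loop
      vertex 6.220 0.201 0.000
      vertex 0.792 4.529 0.000
      vertex 16.000 8.000 0.000
    endloop
  endfacet
  facet normal 0.0000 0.0000 -1.0000
    outer loop
      vertex 12.988 1.745 0.000
      vertex 6.220 0.201 0.000
      vertex 16.000 8.000 0.000
    endloop
  endfacet
  facet normal 0.0000 0.0000 1.0000
    outer loop
      vertex 16.000 8.000 20.000
      vertex 12.988 14.255 20.000
      vertex 6.220 15.799 20.000
    endloop
  endfacet
  facet normal 0.0000 0.0000 1.0000
    outer loop
      vertex 16.000 8.000 20.000
      vertex 6.220 15.799 20.000
      vertex 0.792 11.471 20.000
    endloop
  endfacet
  facet normal 0.0000 0.0000 1.0000
    outer loop
      vertex 16.000 8.000 20.000
      vertex 0.792 11.471 20.000
      vertex 0.792 4.529 20.000
    endloop
  endfacet
  facet normal 0.0000 0.0000 1.0000
    outer loop
      vertex 16.000 8.000 20.000
      vertex 0.792 4.529 20.000
      vertex 6.220 0.201 20.000
    endloop
  endfacet
  facet normal 0.0000 0.0000 1.0000
    outer loop
      vertex 16.000 8.000 20.000
      vertex 6.220 0.201 20.000
      vertex 12.988 1.745 20.000
    endloop
  endfacet
  facet normal 0.9010 0.4339 0.0000
    outer loop
      vertex 16.000 8.000 0.000
      vertex 12.988 14.255 0.000
      vertex 12.988 14.255 20.000
    endloop
  endfacet
  facet normal 0.9010 0.4339 0.0000
    outer loop
      vertex 16.000 8.000 0.000
      vertex 12.988 14.255 20.000
      vertex 16.000 8.000 20.000
    endloop
  endfacet
  facet normal 0.2224 0.9750 0.0000
    outer loop
      vertex 12.988 14.255 0.000
      vertex 6.220 15.799 0.000
      vertex 6.220 15.799 20.000
    endloop
  endfacet
  facet normal 0.2224 0.9750 0.0000
    outer loop
      vertex 12.988 14.255 0.000
      vertex 6.220 15.799 20.000
      vertex 12.988 14.255 20.000
    endloop
  endfacet
  facet normal -0.6234 0.7819 0.0000
    outer loop
      vertex 6.220 15.799 0.000
      vertex 0.792 11.471 0.000
      vertex 0.792 11.471 20.000
    endloop
  endfacet
  facet normal -0.6234 0.7819 0.0000
    outer loop
      vertex 6.220 15.799 0.000
      vertex 0.792 11.471 20.000
      vertex 6.220 15.799 20.000
    endloop
  endfacet
  facet normal -1.0000 0.0000 0.0000
    outer loop
      vertex 0.792 11.471 0.000
      vertex 0.792 4.529 0.000
      vertex 0.792 4.529 20.000
    endloop
  endfacet
  facet normal -1.0000 0.0000 0.0000
    outer loop
      vertex 0.792 11.471 0.000
      vertex 0.792 4.529 20.000
      vertex 0.792 11.471 20.000
    endloop
  endfacet
  facet normal -0.6234 -0.7819 0.0000
    outer loop
      vertex 0.792 4.529 0.000
      vertex 6.220 0.201 0.000
      vertex 6.220 0.201 20.000
    endloop
  endfacet
  facet normal -0.6234 -0.7819 0.0000
    outer loop
      vertex 0.792 4.529 0.000
      vertex 6.220 0.201 20.000
      vertex 0.792 4.529 20.000
    endloop
  endfacet
  facet normal 0.2224 -0.9750 0.0000
    outer loop
      vertex 6.220 0.201 0.000
      vertex 12.988 1.745 0.000
      vertex 12.988 1.745 20.000
    endloop
  endfacet
  facet normal 0.2224 -0.9750 0.0000
    outer loop
      vertex 6.220 0.201 0.000
      vertex 12.988 1.745 20.000
      vertex 6.220 0.201 20.000
    endloop
  endfacet
  facet normal 0.9010 -0.4339 0.0000
    outer loop
      vertex 12.988 1.745 0.000
      vertex 16.000 8.000 0.000
      vertex 16.000 8.000 20.000
    endloop
  endfacet
  facet normal 0.9010 -0.4339 0.0000
    outer loop
      vertex 12.988 1.745 0.000
      vertex 16.000 8.000 20.000
      vertex 12.988 1.745 20.000
    endloop
  endfacet
endsolid part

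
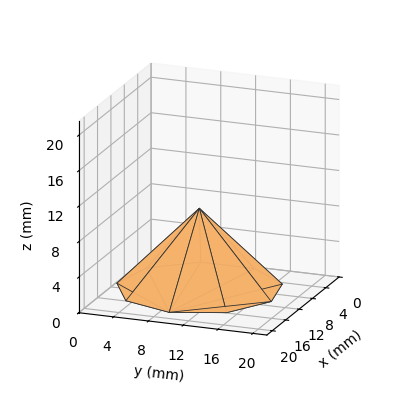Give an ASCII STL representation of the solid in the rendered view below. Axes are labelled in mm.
Reading the render: the shape is a regular 9-sided pyramid, base circumscribed radius ≈ 9 mm, apex at z ≈ 9 mm (dimensions read to the nearest mm from the axis ticks). For the STL, each face is triangulated and given an outward normal.

solid part
  facet normal 0.0000 0.0000 -1.0000
    outer loop
      vertex 10.563 17.863 0.000
      vertex 15.894 14.785 0.000
      vertex 18.000 9.000 0.000
    endloop
  endfacet
  facet normal 0.0000 0.0000 -1.0000
    outer loop
      vertex 4.500 16.794 0.000
      vertex 10.563 17.863 0.000
      vertex 18.000 9.000 0.000
    endloop
  endfacet
  facet normal 0.0000 0.0000 -1.0000
    outer loop
      vertex 0.543 12.078 0.000
      vertex 4.500 16.794 0.000
      vertex 18.000 9.000 0.000
    endloop
  endfacet
  facet normal 0.0000 0.0000 -1.0000
    outer loop
      vertex 0.543 5.922 0.000
      vertex 0.543 12.078 0.000
      vertex 18.000 9.000 0.000
    endloop
  endfacet
  facet normal 0.0000 0.0000 -1.0000
    outer loop
      vertex 4.500 1.206 0.000
      vertex 0.543 5.922 0.000
      vertex 18.000 9.000 0.000
    endloop
  endfacet
  facet normal 0.0000 0.0000 -1.0000
    outer loop
      vertex 10.563 0.137 0.000
      vertex 4.500 1.206 0.000
      vertex 18.000 9.000 0.000
    endloop
  endfacet
  facet normal 0.0000 0.0000 -1.0000
    outer loop
      vertex 15.894 3.215 0.000
      vertex 10.563 0.137 0.000
      vertex 18.000 9.000 0.000
    endloop
  endfacet
  facet normal 0.6848 0.2493 0.6848
    outer loop
      vertex 18.000 9.000 0.000
      vertex 15.894 14.785 0.000
      vertex 9.000 9.000 9.000
    endloop
  endfacet
  facet normal 0.3644 0.6311 0.6848
    outer loop
      vertex 15.894 14.785 0.000
      vertex 10.563 17.863 0.000
      vertex 9.000 9.000 9.000
    endloop
  endfacet
  facet normal -0.1265 0.7177 0.6848
    outer loop
      vertex 10.563 17.863 0.000
      vertex 4.500 16.794 0.000
      vertex 9.000 9.000 9.000
    endloop
  endfacet
  facet normal -0.5583 0.4684 0.6848
    outer loop
      vertex 4.500 16.794 0.000
      vertex 0.543 12.078 0.000
      vertex 9.000 9.000 9.000
    endloop
  endfacet
  facet normal -0.7287 0.0000 0.6848
    outer loop
      vertex 0.543 12.078 0.000
      vertex 0.543 5.922 0.000
      vertex 9.000 9.000 9.000
    endloop
  endfacet
  facet normal -0.5583 -0.4684 0.6848
    outer loop
      vertex 0.543 5.922 0.000
      vertex 4.500 1.206 0.000
      vertex 9.000 9.000 9.000
    endloop
  endfacet
  facet normal -0.1265 -0.7177 0.6848
    outer loop
      vertex 4.500 1.206 0.000
      vertex 10.563 0.137 0.000
      vertex 9.000 9.000 9.000
    endloop
  endfacet
  facet normal 0.3644 -0.6311 0.6848
    outer loop
      vertex 10.563 0.137 0.000
      vertex 15.894 3.215 0.000
      vertex 9.000 9.000 9.000
    endloop
  endfacet
  facet normal 0.6848 -0.2493 0.6848
    outer loop
      vertex 15.894 3.215 0.000
      vertex 18.000 9.000 0.000
      vertex 9.000 9.000 9.000
    endloop
  endfacet
endsolid part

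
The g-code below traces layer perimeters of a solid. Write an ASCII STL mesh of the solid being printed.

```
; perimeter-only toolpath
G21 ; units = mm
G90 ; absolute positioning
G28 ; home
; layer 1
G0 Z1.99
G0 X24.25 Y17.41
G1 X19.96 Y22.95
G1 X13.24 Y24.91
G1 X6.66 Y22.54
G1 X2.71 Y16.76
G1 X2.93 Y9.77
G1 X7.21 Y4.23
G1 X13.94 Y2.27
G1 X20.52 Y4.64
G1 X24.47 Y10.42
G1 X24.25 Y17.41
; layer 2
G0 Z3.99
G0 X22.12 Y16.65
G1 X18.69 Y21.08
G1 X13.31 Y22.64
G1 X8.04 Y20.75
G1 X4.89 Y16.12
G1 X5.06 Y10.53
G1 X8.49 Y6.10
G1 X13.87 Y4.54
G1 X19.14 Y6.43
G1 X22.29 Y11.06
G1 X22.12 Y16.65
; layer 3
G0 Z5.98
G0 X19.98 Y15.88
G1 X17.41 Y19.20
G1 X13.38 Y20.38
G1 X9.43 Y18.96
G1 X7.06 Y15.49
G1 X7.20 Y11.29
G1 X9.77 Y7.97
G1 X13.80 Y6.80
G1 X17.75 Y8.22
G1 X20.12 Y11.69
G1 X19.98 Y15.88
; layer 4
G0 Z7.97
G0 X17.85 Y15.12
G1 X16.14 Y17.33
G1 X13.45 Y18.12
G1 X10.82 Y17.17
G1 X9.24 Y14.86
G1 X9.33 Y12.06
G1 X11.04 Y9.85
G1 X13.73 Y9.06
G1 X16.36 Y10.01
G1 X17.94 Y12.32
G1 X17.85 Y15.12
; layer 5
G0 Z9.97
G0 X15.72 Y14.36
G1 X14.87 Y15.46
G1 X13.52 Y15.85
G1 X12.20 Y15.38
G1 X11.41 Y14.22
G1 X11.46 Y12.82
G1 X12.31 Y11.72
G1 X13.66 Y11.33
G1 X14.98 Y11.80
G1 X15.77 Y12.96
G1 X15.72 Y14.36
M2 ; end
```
solid part
  facet normal 0.0000 0.0000 -1.0000
    outer loop
      vertex 13.17 27.17 0.00
      vertex 21.24 24.82 0.00
      vertex 26.38 18.18 0.00
    endloop
  endfacet
  facet normal 0.0000 0.0000 -1.0000
    outer loop
      vertex 5.27 24.33 0.00
      vertex 13.17 27.17 0.00
      vertex 26.38 18.18 0.00
    endloop
  endfacet
  facet normal 0.0000 0.0000 -1.0000
    outer loop
      vertex 0.54 17.39 0.00
      vertex 5.27 24.33 0.00
      vertex 26.38 18.18 0.00
    endloop
  endfacet
  facet normal 0.0000 0.0000 -1.0000
    outer loop
      vertex 0.80 9.00 0.00
      vertex 0.54 17.39 0.00
      vertex 26.38 18.18 0.00
    endloop
  endfacet
  facet normal 0.0000 0.0000 -1.0000
    outer loop
      vertex 5.94 2.36 0.00
      vertex 0.80 9.00 0.00
      vertex 26.38 18.18 0.00
    endloop
  endfacet
  facet normal 0.0000 0.0000 -1.0000
    outer loop
      vertex 14.01 0.01 0.00
      vertex 5.94 2.36 0.00
      vertex 26.38 18.18 0.00
    endloop
  endfacet
  facet normal 0.0000 0.0000 -1.0000
    outer loop
      vertex 21.91 2.85 0.00
      vertex 14.01 0.01 0.00
      vertex 26.38 18.18 0.00
    endloop
  endfacet
  facet normal 0.0000 0.0000 -1.0000
    outer loop
      vertex 26.64 9.79 0.00
      vertex 21.91 2.85 0.00
      vertex 26.38 18.18 0.00
    endloop
  endfacet
  facet normal 0.5371 0.4158 0.7339
    outer loop
      vertex 26.38 18.18 0.00
      vertex 21.24 24.82 0.00
      vertex 13.59 13.59 11.96
    endloop
  endfacet
  facet normal 0.1899 0.6522 0.7339
    outer loop
      vertex 21.24 24.82 0.00
      vertex 13.17 27.17 0.00
      vertex 13.59 13.59 11.96
    endloop
  endfacet
  facet normal -0.2298 0.6392 0.7339
    outer loop
      vertex 13.17 27.17 0.00
      vertex 5.27 24.33 0.00
      vertex 13.59 13.59 11.96
    endloop
  endfacet
  facet normal -0.5613 0.3825 0.7339
    outer loop
      vertex 5.27 24.33 0.00
      vertex 0.54 17.39 0.00
      vertex 13.59 13.59 11.96
    endloop
  endfacet
  facet normal -0.6788 -0.0210 0.7340
    outer loop
      vertex 0.54 17.39 0.00
      vertex 0.80 9.00 0.00
      vertex 13.59 13.59 11.96
    endloop
  endfacet
  facet normal -0.5371 -0.4158 0.7339
    outer loop
      vertex 0.80 9.00 0.00
      vertex 5.94 2.36 0.00
      vertex 13.59 13.59 11.96
    endloop
  endfacet
  facet normal -0.1899 -0.6522 0.7339
    outer loop
      vertex 5.94 2.36 0.00
      vertex 14.01 0.01 0.00
      vertex 13.59 13.59 11.96
    endloop
  endfacet
  facet normal 0.2298 -0.6392 0.7339
    outer loop
      vertex 14.01 0.01 0.00
      vertex 21.91 2.85 0.00
      vertex 13.59 13.59 11.96
    endloop
  endfacet
  facet normal 0.5613 -0.3825 0.7339
    outer loop
      vertex 21.91 2.85 0.00
      vertex 26.64 9.79 0.00
      vertex 13.59 13.59 11.96
    endloop
  endfacet
  facet normal 0.6788 0.0210 0.7340
    outer loop
      vertex 26.64 9.79 0.00
      vertex 26.38 18.18 0.00
      vertex 13.59 13.59 11.96
    endloop
  endfacet
endsolid part

The G0 Z moves step by Δz≈1.99 mm. The G1 loops shrink linearly with z, so the solid tapers from its base footprint up to z≈12. Closing with a flat bottom cap and the tapered top and triangulating gives 18 facets — a regular 10-sided pyramid, base circumscribed radius ≈ 13.6 mm, apex at z ≈ 12 mm.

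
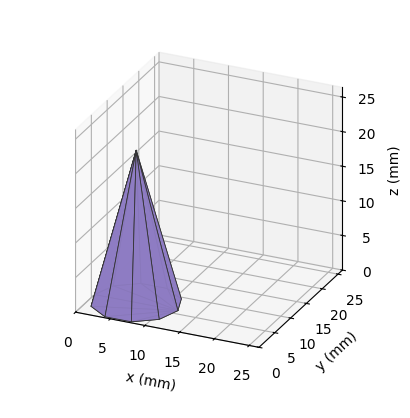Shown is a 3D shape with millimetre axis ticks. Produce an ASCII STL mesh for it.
Reading the render: the shape is a regular 10-sided pyramid, base circumscribed radius ≈ 6 mm, apex at z ≈ 22 mm (dimensions read to the nearest mm from the axis ticks). For the STL, each face is triangulated and given an outward normal.

solid part
  facet normal 0.0000 0.0000 -1.0000
    outer loop
      vertex 7.9 11.7 0.0
      vertex 10.9 9.5 0.0
      vertex 12.0 6.0 0.0
    endloop
  endfacet
  facet normal 0.0000 0.0000 -1.0000
    outer loop
      vertex 4.1 11.7 0.0
      vertex 7.9 11.7 0.0
      vertex 12.0 6.0 0.0
    endloop
  endfacet
  facet normal 0.0000 0.0000 -1.0000
    outer loop
      vertex 1.1 9.5 0.0
      vertex 4.1 11.7 0.0
      vertex 12.0 6.0 0.0
    endloop
  endfacet
  facet normal 0.0000 0.0000 -1.0000
    outer loop
      vertex 0.0 6.0 0.0
      vertex 1.1 9.5 0.0
      vertex 12.0 6.0 0.0
    endloop
  endfacet
  facet normal 0.0000 0.0000 -1.0000
    outer loop
      vertex 1.1 2.5 0.0
      vertex 0.0 6.0 0.0
      vertex 12.0 6.0 0.0
    endloop
  endfacet
  facet normal 0.0000 0.0000 -1.0000
    outer loop
      vertex 4.1 0.3 0.0
      vertex 1.1 2.5 0.0
      vertex 12.0 6.0 0.0
    endloop
  endfacet
  facet normal 0.0000 0.0000 -1.0000
    outer loop
      vertex 7.9 0.3 0.0
      vertex 4.1 0.3 0.0
      vertex 12.0 6.0 0.0
    endloop
  endfacet
  facet normal 0.0000 0.0000 -1.0000
    outer loop
      vertex 10.9 2.5 0.0
      vertex 7.9 0.3 0.0
      vertex 12.0 6.0 0.0
    endloop
  endfacet
  facet normal 0.9233 0.2902 0.2518
    outer loop
      vertex 12.0 6.0 0.0
      vertex 10.9 9.5 0.0
      vertex 6.0 6.0 22.0
    endloop
  endfacet
  facet normal 0.5723 0.7805 0.2516
    outer loop
      vertex 10.9 9.5 0.0
      vertex 7.9 11.7 0.0
      vertex 6.0 6.0 22.0
    endloop
  endfacet
  facet normal 0.0000 0.9680 0.2508
    outer loop
      vertex 7.9 11.7 0.0
      vertex 4.1 11.7 0.0
      vertex 6.0 6.0 22.0
    endloop
  endfacet
  facet normal -0.5723 0.7805 0.2516
    outer loop
      vertex 4.1 11.7 0.0
      vertex 1.1 9.5 0.0
      vertex 6.0 6.0 22.0
    endloop
  endfacet
  facet normal -0.9233 0.2902 0.2518
    outer loop
      vertex 1.1 9.5 0.0
      vertex 0.0 6.0 0.0
      vertex 6.0 6.0 22.0
    endloop
  endfacet
  facet normal -0.9233 -0.2902 0.2518
    outer loop
      vertex 0.0 6.0 0.0
      vertex 1.1 2.5 0.0
      vertex 6.0 6.0 22.0
    endloop
  endfacet
  facet normal -0.5723 -0.7805 0.2516
    outer loop
      vertex 1.1 2.5 0.0
      vertex 4.1 0.3 0.0
      vertex 6.0 6.0 22.0
    endloop
  endfacet
  facet normal 0.0000 -0.9680 0.2508
    outer loop
      vertex 4.1 0.3 0.0
      vertex 7.9 0.3 0.0
      vertex 6.0 6.0 22.0
    endloop
  endfacet
  facet normal 0.5723 -0.7805 0.2516
    outer loop
      vertex 7.9 0.3 0.0
      vertex 10.9 2.5 0.0
      vertex 6.0 6.0 22.0
    endloop
  endfacet
  facet normal 0.9233 -0.2902 0.2518
    outer loop
      vertex 10.9 2.5 0.0
      vertex 12.0 6.0 0.0
      vertex 6.0 6.0 22.0
    endloop
  endfacet
endsolid part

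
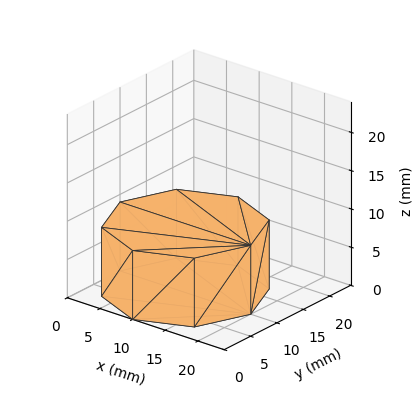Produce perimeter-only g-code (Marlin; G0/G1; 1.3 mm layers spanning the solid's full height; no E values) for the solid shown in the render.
Reading the render: the shape is a regular 8-sided prism (a cylinder approximated with 8 flat sides), circumscribed radius ≈ 10 mm, height ≈ 9 mm (dimensions read to the nearest mm from the axis ticks). For the g-code, the solid's height is divided into equal slices at the stated Δz and each level perimeter traced with G1 moves after a G0 lift.

; perimeter-only toolpath
G21 ; units = mm
G90 ; absolute positioning
G28 ; home
; layer 1
G0 Z1.3
G0 X20.0 Y10.0
G1 X17.1 Y17.1
G1 X10.0 Y20.0
G1 X2.9 Y17.1
G1 X0.0 Y10.0
G1 X2.9 Y2.9
G1 X10.0 Y0.0
G1 X17.1 Y2.9
G1 X20.0 Y10.0
; layer 2
G0 Z2.6
G0 X20.0 Y10.0
G1 X17.1 Y17.1
G1 X10.0 Y20.0
G1 X2.9 Y17.1
G1 X0.0 Y10.0
G1 X2.9 Y2.9
G1 X10.0 Y0.0
G1 X17.1 Y2.9
G1 X20.0 Y10.0
; layer 3
G0 Z3.9
G0 X20.0 Y10.0
G1 X17.1 Y17.1
G1 X10.0 Y20.0
G1 X2.9 Y17.1
G1 X0.0 Y10.0
G1 X2.9 Y2.9
G1 X10.0 Y0.0
G1 X17.1 Y2.9
G1 X20.0 Y10.0
; layer 4
G0 Z5.1
G0 X20.0 Y10.0
G1 X17.1 Y17.1
G1 X10.0 Y20.0
G1 X2.9 Y17.1
G1 X0.0 Y10.0
G1 X2.9 Y2.9
G1 X10.0 Y0.0
G1 X17.1 Y2.9
G1 X20.0 Y10.0
; layer 5
G0 Z6.4
G0 X20.0 Y10.0
G1 X17.1 Y17.1
G1 X10.0 Y20.0
G1 X2.9 Y17.1
G1 X0.0 Y10.0
G1 X2.9 Y2.9
G1 X10.0 Y0.0
G1 X17.1 Y2.9
G1 X20.0 Y10.0
; layer 6
G0 Z7.7
G0 X20.0 Y10.0
G1 X17.1 Y17.1
G1 X10.0 Y20.0
G1 X2.9 Y17.1
G1 X0.0 Y10.0
G1 X2.9 Y2.9
G1 X10.0 Y0.0
G1 X17.1 Y2.9
G1 X20.0 Y10.0
; layer 7
G0 Z9.0
G0 X20.0 Y10.0
G1 X17.1 Y17.1
G1 X10.0 Y20.0
G1 X2.9 Y17.1
G1 X0.0 Y10.0
G1 X2.9 Y2.9
G1 X10.0 Y0.0
G1 X17.1 Y2.9
G1 X20.0 Y10.0
M2 ; end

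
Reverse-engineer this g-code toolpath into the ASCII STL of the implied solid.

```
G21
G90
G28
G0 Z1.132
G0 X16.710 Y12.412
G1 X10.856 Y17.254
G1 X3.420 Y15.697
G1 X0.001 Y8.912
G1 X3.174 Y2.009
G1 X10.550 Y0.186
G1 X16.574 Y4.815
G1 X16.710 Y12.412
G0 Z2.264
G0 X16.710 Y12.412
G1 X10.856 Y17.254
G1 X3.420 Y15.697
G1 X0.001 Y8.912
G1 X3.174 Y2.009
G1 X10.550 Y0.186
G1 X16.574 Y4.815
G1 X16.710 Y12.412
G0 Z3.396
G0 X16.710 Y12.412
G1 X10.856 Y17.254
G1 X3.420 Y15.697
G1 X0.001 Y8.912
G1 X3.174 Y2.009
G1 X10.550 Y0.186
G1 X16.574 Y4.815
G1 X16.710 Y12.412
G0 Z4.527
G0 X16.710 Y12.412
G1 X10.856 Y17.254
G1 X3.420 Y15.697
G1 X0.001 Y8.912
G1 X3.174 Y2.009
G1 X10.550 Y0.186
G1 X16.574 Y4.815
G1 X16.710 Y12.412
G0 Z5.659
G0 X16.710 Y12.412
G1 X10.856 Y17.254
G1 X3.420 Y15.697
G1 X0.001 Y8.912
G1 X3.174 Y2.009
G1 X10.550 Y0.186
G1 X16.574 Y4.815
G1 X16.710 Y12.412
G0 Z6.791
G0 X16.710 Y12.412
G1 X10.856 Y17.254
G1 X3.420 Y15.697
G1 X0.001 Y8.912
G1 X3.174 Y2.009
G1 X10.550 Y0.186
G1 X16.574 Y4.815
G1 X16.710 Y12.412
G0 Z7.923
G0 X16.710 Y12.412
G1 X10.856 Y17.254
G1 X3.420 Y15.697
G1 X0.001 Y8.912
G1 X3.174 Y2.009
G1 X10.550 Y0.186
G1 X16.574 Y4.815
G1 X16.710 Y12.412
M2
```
solid part
  facet normal 0.0000 0.0000 -1.0000
    outer loop
      vertex 3.420 15.697 0.000
      vertex 10.856 17.254 0.000
      vertex 16.710 12.412 0.000
    endloop
  endfacet
  facet normal 0.0000 0.0000 -1.0000
    outer loop
      vertex 0.001 8.912 0.000
      vertex 3.420 15.697 0.000
      vertex 16.710 12.412 0.000
    endloop
  endfacet
  facet normal 0.0000 0.0000 -1.0000
    outer loop
      vertex 3.174 2.009 0.000
      vertex 0.001 8.912 0.000
      vertex 16.710 12.412 0.000
    endloop
  endfacet
  facet normal 0.0000 0.0000 -1.0000
    outer loop
      vertex 10.550 0.186 0.000
      vertex 3.174 2.009 0.000
      vertex 16.710 12.412 0.000
    endloop
  endfacet
  facet normal 0.0000 0.0000 -1.0000
    outer loop
      vertex 16.574 4.815 0.000
      vertex 10.550 0.186 0.000
      vertex 16.710 12.412 0.000
    endloop
  endfacet
  facet normal 0.0000 0.0000 1.0000
    outer loop
      vertex 16.710 12.412 7.923
      vertex 10.856 17.254 7.923
      vertex 3.420 15.697 7.923
    endloop
  endfacet
  facet normal 0.0000 0.0000 1.0000
    outer loop
      vertex 16.710 12.412 7.923
      vertex 3.420 15.697 7.923
      vertex 0.001 8.912 7.923
    endloop
  endfacet
  facet normal 0.0000 0.0000 1.0000
    outer loop
      vertex 16.710 12.412 7.923
      vertex 0.001 8.912 7.923
      vertex 3.174 2.009 7.923
    endloop
  endfacet
  facet normal 0.0000 0.0000 1.0000
    outer loop
      vertex 16.710 12.412 7.923
      vertex 3.174 2.009 7.923
      vertex 10.550 0.186 7.923
    endloop
  endfacet
  facet normal 0.0000 0.0000 1.0000
    outer loop
      vertex 16.710 12.412 7.923
      vertex 10.550 0.186 7.923
      vertex 16.574 4.815 7.923
    endloop
  endfacet
  facet normal 0.6374 0.7706 0.0000
    outer loop
      vertex 16.710 12.412 0.000
      vertex 10.856 17.254 0.000
      vertex 10.856 17.254 7.923
    endloop
  endfacet
  facet normal 0.6374 0.7706 0.0000
    outer loop
      vertex 16.710 12.412 0.000
      vertex 10.856 17.254 7.923
      vertex 16.710 12.412 7.923
    endloop
  endfacet
  facet normal -0.2049 0.9788 0.0000
    outer loop
      vertex 10.856 17.254 0.000
      vertex 3.420 15.697 0.000
      vertex 3.420 15.697 7.923
    endloop
  endfacet
  facet normal -0.2049 0.9788 0.0000
    outer loop
      vertex 10.856 17.254 0.000
      vertex 3.420 15.697 7.923
      vertex 10.856 17.254 7.923
    endloop
  endfacet
  facet normal -0.8930 0.4500 0.0000
    outer loop
      vertex 3.420 15.697 0.000
      vertex 0.001 8.912 0.000
      vertex 0.001 8.912 7.923
    endloop
  endfacet
  facet normal -0.8930 0.4500 0.0000
    outer loop
      vertex 3.420 15.697 0.000
      vertex 0.001 8.912 7.923
      vertex 3.420 15.697 7.923
    endloop
  endfacet
  facet normal -0.9086 -0.4176 0.0000
    outer loop
      vertex 0.001 8.912 0.000
      vertex 3.174 2.009 0.000
      vertex 3.174 2.009 7.923
    endloop
  endfacet
  facet normal -0.9086 -0.4176 0.0000
    outer loop
      vertex 0.001 8.912 0.000
      vertex 3.174 2.009 7.923
      vertex 0.001 8.912 7.923
    endloop
  endfacet
  facet normal -0.2399 -0.9708 0.0000
    outer loop
      vertex 3.174 2.009 0.000
      vertex 10.550 0.186 0.000
      vertex 10.550 0.186 7.923
    endloop
  endfacet
  facet normal -0.2399 -0.9708 0.0000
    outer loop
      vertex 3.174 2.009 0.000
      vertex 10.550 0.186 7.923
      vertex 3.174 2.009 7.923
    endloop
  endfacet
  facet normal 0.6093 -0.7929 0.0000
    outer loop
      vertex 10.550 0.186 0.000
      vertex 16.574 4.815 0.000
      vertex 16.574 4.815 7.923
    endloop
  endfacet
  facet normal 0.6093 -0.7929 0.0000
    outer loop
      vertex 10.550 0.186 0.000
      vertex 16.574 4.815 7.923
      vertex 10.550 0.186 7.923
    endloop
  endfacet
  facet normal 0.9998 -0.0179 0.0000
    outer loop
      vertex 16.574 4.815 0.000
      vertex 16.710 12.412 0.000
      vertex 16.710 12.412 7.923
    endloop
  endfacet
  facet normal 0.9998 -0.0179 0.0000
    outer loop
      vertex 16.574 4.815 0.000
      vertex 16.710 12.412 7.923
      vertex 16.574 4.815 7.923
    endloop
  endfacet
endsolid part

The G0 Z moves step by Δz≈1.132 mm. Every layer's G1 loop is the same polygon, so the solid is a straight extrusion of it from z=0 to z≈7.92. Closing with flat bottom and top caps and triangulating gives 24 facets — a regular 7-sided prism (a cylinder approximated with 7 flat sides), circumscribed radius ≈ 8.76 mm, height ≈ 7.92 mm.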